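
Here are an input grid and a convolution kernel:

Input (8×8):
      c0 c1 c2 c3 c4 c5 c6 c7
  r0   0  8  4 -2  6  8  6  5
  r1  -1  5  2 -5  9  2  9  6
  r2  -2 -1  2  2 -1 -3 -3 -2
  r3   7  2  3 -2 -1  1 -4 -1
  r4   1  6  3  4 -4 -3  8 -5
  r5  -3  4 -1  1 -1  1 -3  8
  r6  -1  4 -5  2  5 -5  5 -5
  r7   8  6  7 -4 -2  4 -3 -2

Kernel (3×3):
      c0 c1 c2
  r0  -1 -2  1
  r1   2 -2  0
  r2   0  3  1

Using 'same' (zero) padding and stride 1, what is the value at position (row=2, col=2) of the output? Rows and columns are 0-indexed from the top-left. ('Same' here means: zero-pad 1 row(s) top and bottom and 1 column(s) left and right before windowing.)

The receptive field on the zero-padded input at this output position is [5 2 -5 / -1 2 2 / 2 3 -2]. Elementwise product with the kernel and sum: 5·-1 + 2·-2 + -5·1 + -1·2 + 2·-2 + 3·3 + -2·1.

-13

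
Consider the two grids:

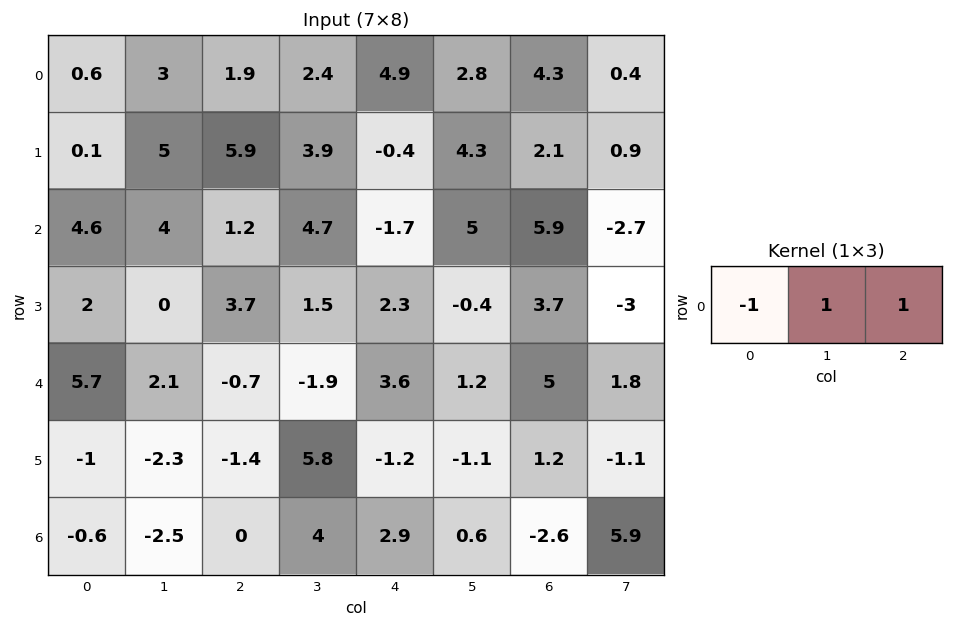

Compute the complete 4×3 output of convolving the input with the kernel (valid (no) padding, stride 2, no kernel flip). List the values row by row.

Output[0,0]: The receptive field on the input at this output position is [0.6 3 1.9]. Elementwise product with the kernel and sum: 0.6·-1 + 3·1 + 1.9·1.
Output[0,1]: The receptive field on the input at this output position is [1.9 2.4 4.9]. Elementwise product with the kernel and sum: 1.9·-1 + 2.4·1 + 4.9·1.

4.3 5.4 2.2
0.6 1.8 12.6
-4.3 2.4 2.6
-1.9 6.9 -4.9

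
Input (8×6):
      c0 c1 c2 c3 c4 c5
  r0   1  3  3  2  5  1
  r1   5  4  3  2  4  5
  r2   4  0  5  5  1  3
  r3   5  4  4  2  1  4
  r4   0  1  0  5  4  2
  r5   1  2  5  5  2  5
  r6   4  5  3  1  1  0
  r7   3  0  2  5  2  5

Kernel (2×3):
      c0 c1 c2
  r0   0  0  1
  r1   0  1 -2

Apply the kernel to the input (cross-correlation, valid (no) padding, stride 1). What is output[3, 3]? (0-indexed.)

The receptive field on the input at this output position is [2 1 4 / 5 4 2]. Elementwise product with the kernel and sum: 4·1 + 4·1 + 2·-2.

4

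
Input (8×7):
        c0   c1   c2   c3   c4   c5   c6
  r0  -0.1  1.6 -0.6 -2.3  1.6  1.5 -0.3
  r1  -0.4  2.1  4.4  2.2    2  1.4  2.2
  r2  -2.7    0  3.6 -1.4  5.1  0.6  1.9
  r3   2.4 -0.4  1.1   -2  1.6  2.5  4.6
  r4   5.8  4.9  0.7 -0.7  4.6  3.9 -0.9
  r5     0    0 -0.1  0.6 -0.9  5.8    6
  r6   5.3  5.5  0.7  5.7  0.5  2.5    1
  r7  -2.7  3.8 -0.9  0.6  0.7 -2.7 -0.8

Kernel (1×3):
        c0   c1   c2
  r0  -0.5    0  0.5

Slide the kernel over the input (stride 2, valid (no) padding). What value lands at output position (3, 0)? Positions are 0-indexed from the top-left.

-2.3

The receptive field on the input at this output position is [5.3 5.5 0.7]. Elementwise product with the kernel and sum: 5.3·-0.5 + 0.7·0.5.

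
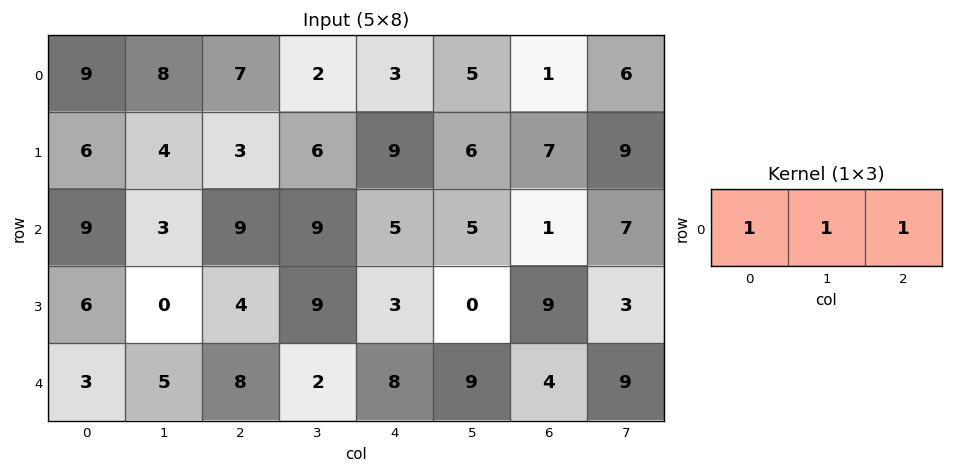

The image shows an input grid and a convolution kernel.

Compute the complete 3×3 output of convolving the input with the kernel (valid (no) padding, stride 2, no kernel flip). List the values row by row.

24 12 9
21 23 11
16 18 21

Output[0,0]: The receptive field on the input at this output position is [9 8 7]. Elementwise product with the kernel and sum: 9·1 + 8·1 + 7·1.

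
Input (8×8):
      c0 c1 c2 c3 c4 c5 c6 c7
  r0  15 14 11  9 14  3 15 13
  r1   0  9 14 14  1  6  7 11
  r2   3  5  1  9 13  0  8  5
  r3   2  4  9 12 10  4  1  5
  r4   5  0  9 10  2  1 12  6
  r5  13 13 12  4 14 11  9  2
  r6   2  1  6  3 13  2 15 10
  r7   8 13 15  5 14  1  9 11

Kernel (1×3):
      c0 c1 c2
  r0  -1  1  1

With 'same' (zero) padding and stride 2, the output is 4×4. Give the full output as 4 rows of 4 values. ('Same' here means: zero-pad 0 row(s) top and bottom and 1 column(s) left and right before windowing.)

Output[0,0]: The receptive field on the zero-padded input at this output position is [0 15 14]. Elementwise product with the kernel and sum: 0·-1 + 15·1 + 14·1.

29 6 8 25
8 5 4 13
5 19 -7 17
3 8 12 23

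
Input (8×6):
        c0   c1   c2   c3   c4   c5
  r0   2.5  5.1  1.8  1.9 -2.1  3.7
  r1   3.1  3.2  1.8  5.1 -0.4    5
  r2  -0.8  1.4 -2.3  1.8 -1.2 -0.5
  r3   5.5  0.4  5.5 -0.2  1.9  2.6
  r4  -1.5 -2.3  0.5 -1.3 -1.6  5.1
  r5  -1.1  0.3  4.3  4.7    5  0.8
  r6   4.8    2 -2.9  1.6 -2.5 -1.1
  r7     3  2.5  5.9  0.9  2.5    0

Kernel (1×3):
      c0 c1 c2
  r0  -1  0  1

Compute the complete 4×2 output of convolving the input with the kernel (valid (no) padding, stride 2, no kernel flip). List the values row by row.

Output[0,0]: The receptive field on the input at this output position is [2.5 5.1 1.8]. Elementwise product with the kernel and sum: 2.5·-1 + 1.8·1.

-0.7 -3.9
-1.5 1.1
2 -2.1
-7.7 0.4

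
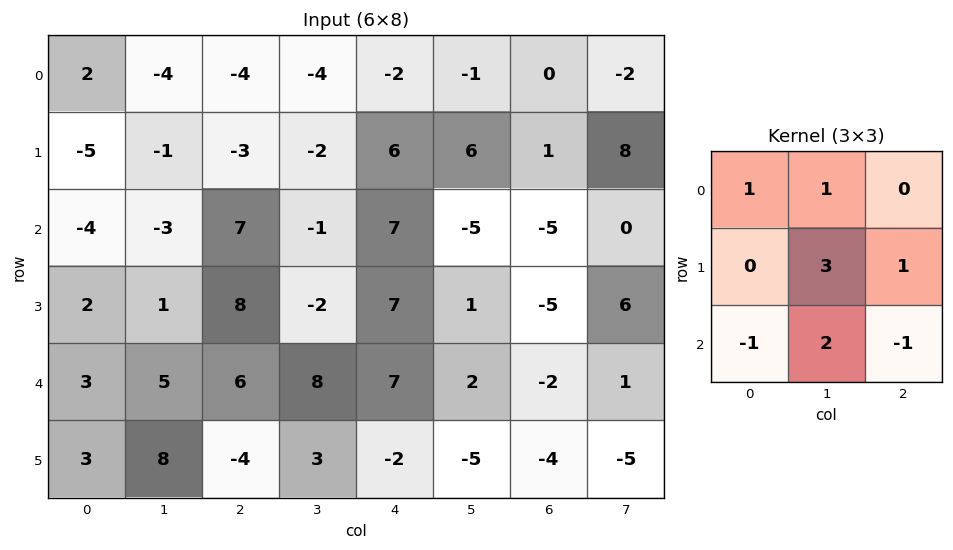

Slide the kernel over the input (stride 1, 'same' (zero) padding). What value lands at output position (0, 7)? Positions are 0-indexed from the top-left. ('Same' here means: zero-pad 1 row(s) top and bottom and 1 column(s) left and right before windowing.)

9

The receptive field on the zero-padded input at this output position is [0 0 0 / 0 -2 0 / 1 8 0]. Elementwise product with the kernel and sum: 0·1 + 0·1 + -2·3 + 0·1 + 1·-1 + 8·2 + 0·-1.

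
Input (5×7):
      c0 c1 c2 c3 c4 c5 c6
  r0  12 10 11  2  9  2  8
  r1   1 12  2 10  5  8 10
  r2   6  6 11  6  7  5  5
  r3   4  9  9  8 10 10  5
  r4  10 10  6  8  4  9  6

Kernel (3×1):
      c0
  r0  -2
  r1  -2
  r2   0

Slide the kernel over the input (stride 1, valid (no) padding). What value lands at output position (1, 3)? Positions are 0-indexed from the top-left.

The receptive field on the input at this output position is [10 / 6 / 8]. Elementwise product with the kernel and sum: 10·-2 + 6·-2.

-32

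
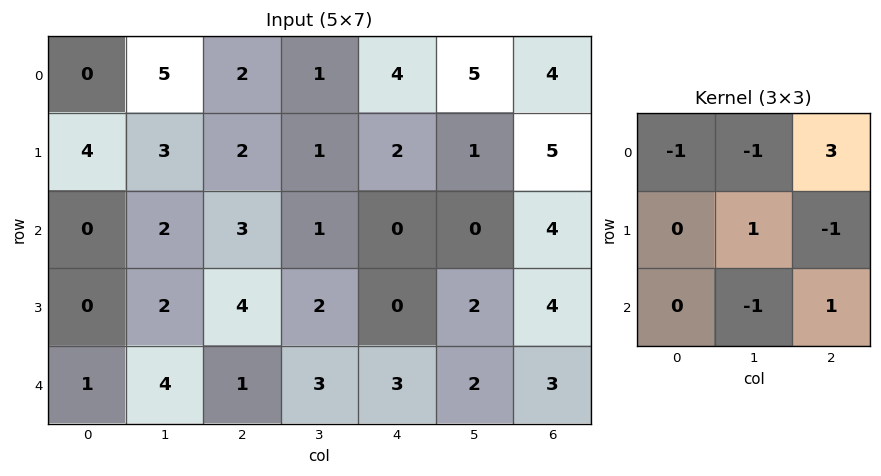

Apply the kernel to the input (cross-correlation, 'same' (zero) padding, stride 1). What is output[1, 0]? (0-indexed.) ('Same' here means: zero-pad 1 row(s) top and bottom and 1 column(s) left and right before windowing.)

The receptive field on the zero-padded input at this output position is [0 0 5 / 0 4 3 / 0 0 2]. Elementwise product with the kernel and sum: 0·-1 + 0·-1 + 5·3 + 4·1 + 3·-1 + 0·-1 + 2·1.

18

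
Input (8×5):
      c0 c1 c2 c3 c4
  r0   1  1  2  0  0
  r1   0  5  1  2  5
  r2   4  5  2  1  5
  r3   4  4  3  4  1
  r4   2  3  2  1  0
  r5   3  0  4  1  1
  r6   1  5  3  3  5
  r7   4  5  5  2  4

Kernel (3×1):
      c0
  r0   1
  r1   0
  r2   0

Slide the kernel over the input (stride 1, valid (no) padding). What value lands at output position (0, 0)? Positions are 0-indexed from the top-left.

The receptive field on the input at this output position is [1 / 0 / 4]. Elementwise product with the kernel and sum: 1·1.

1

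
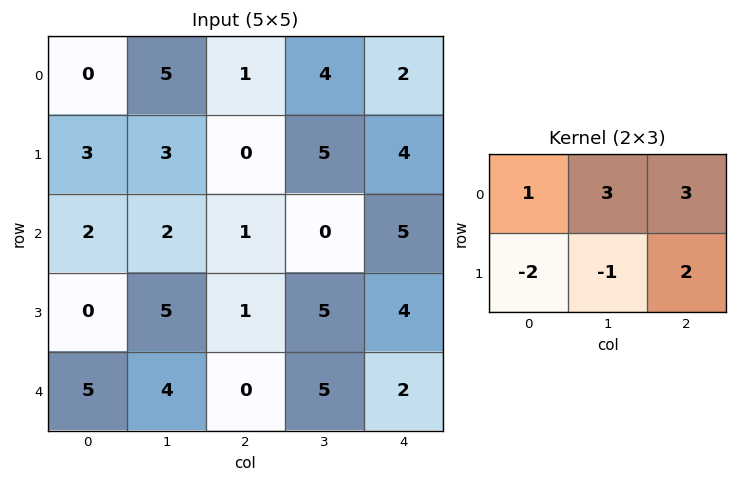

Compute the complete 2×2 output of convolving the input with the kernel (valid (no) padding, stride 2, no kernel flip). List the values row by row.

Output[0,0]: The receptive field on the input at this output position is [0 5 1 / 3 3 0]. Elementwise product with the kernel and sum: 0·1 + 5·3 + 1·3 + 3·-2 + 3·-1 + 0·2.

9 22
8 17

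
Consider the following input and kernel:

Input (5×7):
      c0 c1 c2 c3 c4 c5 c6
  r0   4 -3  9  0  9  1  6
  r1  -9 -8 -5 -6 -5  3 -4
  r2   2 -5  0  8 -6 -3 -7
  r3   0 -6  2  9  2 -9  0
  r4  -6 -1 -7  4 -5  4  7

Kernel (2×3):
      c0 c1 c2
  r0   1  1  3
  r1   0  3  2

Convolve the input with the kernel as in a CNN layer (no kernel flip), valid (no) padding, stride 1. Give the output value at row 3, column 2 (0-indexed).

19

The receptive field on the input at this output position is [2 9 2 / -7 4 -5]. Elementwise product with the kernel and sum: 2·1 + 9·1 + 2·3 + 4·3 + -5·2.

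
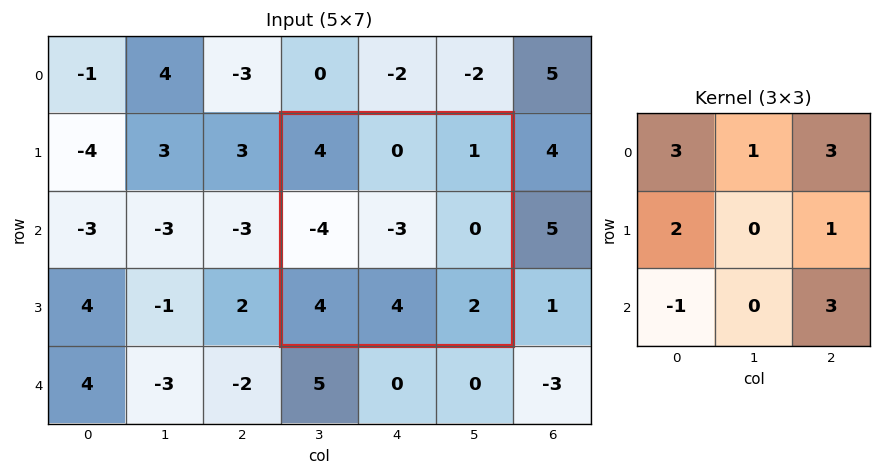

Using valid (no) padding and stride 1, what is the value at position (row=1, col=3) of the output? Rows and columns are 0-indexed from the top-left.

The receptive field on the input at this output position is [4 0 1 / -4 -3 0 / 4 4 2]. Elementwise product with the kernel and sum: 4·3 + 0·1 + 1·3 + -4·2 + 0·1 + 4·-1 + 2·3.

9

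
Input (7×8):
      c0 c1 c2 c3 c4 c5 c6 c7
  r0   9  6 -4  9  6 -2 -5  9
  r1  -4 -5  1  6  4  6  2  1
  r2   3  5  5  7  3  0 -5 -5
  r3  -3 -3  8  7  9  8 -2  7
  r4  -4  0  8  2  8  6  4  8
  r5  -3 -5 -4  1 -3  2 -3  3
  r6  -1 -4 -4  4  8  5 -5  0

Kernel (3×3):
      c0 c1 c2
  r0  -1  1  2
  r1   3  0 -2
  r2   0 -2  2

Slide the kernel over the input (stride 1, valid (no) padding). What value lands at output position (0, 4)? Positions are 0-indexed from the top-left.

The receptive field on the input at this output position is [6 -2 -5 / 4 6 2 / 3 0 -5]. Elementwise product with the kernel and sum: 6·-1 + -2·1 + -5·2 + 4·3 + 2·-2 + 0·-2 + -5·2.

-20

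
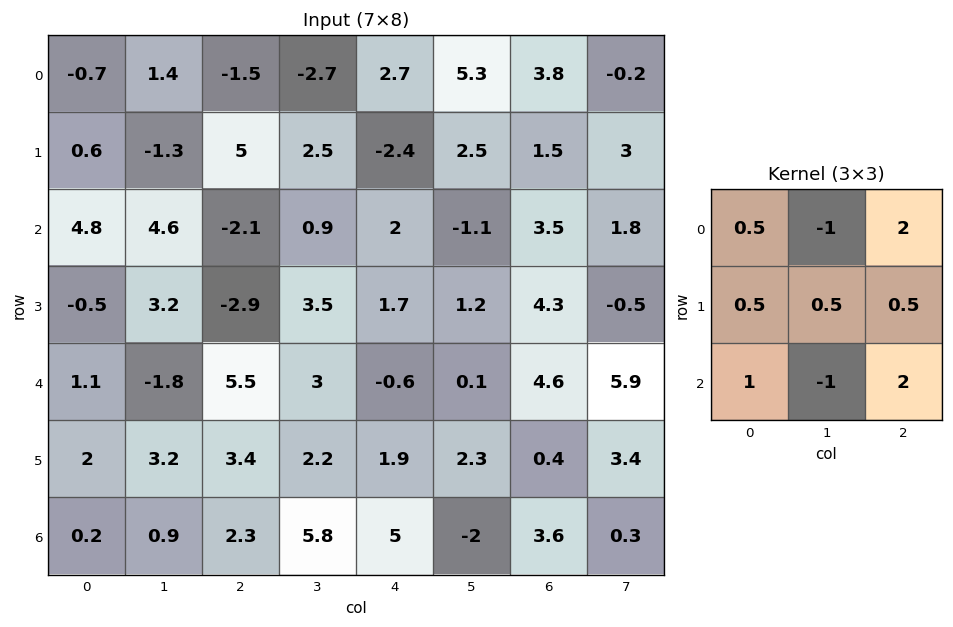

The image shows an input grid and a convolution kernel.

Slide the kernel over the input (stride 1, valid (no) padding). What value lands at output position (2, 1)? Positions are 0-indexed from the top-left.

6.8

The receptive field on the input at this output position is [4.6 -2.1 0.9 / 3.2 -2.9 3.5 / -1.8 5.5 3]. Elementwise product with the kernel and sum: 4.6·0.5 + -2.1·-1 + 0.9·2 + 3.2·0.5 + -2.9·0.5 + 3.5·0.5 + -1.8·1 + 5.5·-1 + 3·2.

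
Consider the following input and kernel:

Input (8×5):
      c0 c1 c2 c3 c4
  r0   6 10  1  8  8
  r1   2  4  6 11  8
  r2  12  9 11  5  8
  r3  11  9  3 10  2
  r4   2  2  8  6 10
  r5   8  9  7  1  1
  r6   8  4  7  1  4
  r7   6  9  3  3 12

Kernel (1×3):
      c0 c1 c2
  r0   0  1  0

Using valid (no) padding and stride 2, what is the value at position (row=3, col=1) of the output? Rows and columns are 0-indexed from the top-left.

1

The receptive field on the input at this output position is [7 1 4]. Elementwise product with the kernel and sum: 1·1.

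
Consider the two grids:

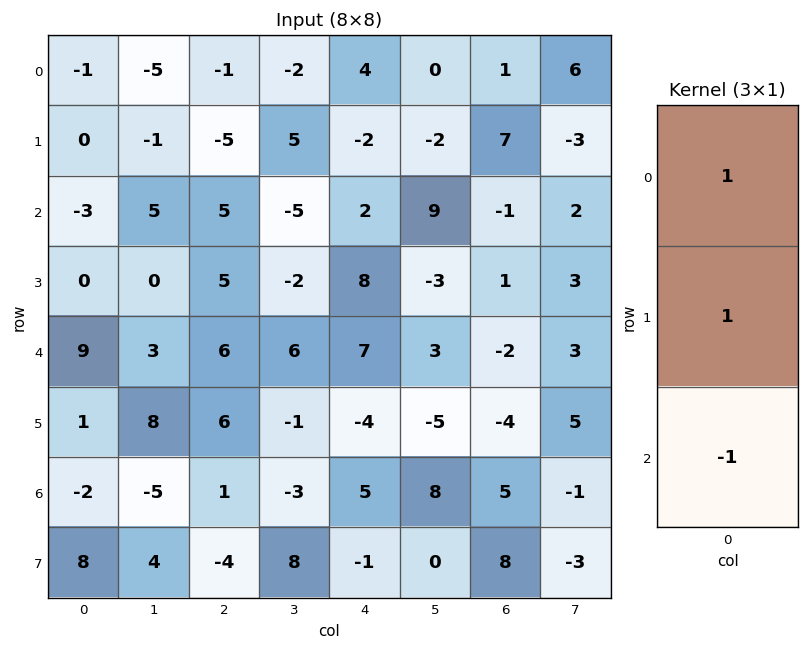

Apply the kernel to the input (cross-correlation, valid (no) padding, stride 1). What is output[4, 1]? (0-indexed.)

The receptive field on the input at this output position is [3 / 8 / -5]. Elementwise product with the kernel and sum: 3·1 + 8·1 + -5·-1.

16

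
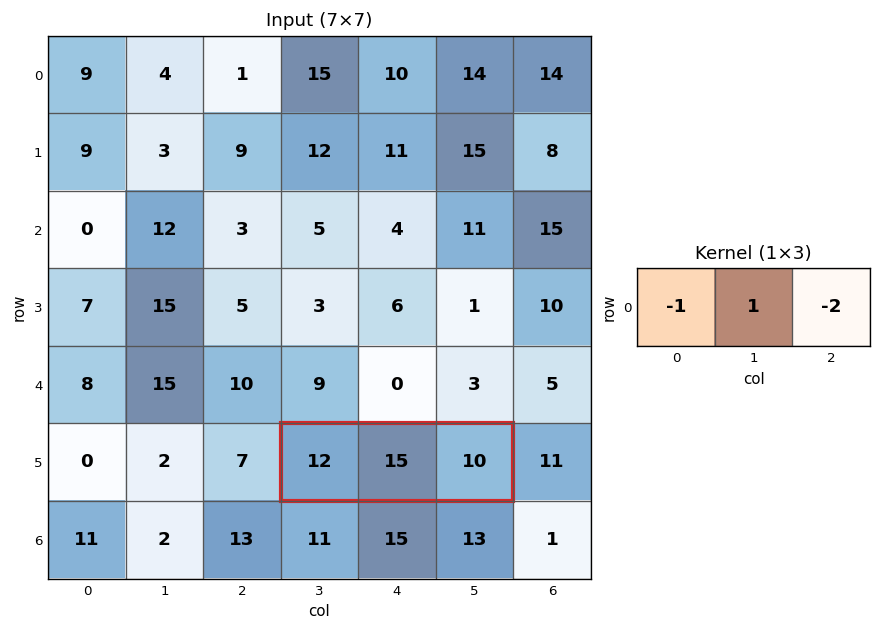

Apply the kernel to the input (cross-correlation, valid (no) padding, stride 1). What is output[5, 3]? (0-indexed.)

-17

The receptive field on the input at this output position is [12 15 10]. Elementwise product with the kernel and sum: 12·-1 + 15·1 + 10·-2.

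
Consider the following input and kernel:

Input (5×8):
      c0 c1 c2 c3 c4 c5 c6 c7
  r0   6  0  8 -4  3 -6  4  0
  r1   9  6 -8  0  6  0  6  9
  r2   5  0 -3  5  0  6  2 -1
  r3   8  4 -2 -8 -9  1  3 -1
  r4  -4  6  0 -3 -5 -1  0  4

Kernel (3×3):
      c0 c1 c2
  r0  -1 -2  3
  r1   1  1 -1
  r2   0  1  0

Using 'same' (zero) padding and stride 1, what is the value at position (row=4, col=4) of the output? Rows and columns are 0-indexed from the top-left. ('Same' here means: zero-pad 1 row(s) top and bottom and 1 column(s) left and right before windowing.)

22

The receptive field on the zero-padded input at this output position is [-8 -9 1 / -3 -5 -1 / 0 0 0]. Elementwise product with the kernel and sum: -8·-1 + -9·-2 + 1·3 + -3·1 + -5·1 + -1·-1 + 0·1.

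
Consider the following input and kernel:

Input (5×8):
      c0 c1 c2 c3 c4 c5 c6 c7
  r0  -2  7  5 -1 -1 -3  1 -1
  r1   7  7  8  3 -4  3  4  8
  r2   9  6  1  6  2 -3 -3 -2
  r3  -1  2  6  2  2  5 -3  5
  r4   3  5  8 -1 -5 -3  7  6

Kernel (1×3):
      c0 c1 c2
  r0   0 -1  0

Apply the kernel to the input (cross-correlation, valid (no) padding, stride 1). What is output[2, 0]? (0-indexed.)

-6

The receptive field on the input at this output position is [9 6 1]. Elementwise product with the kernel and sum: 6·-1.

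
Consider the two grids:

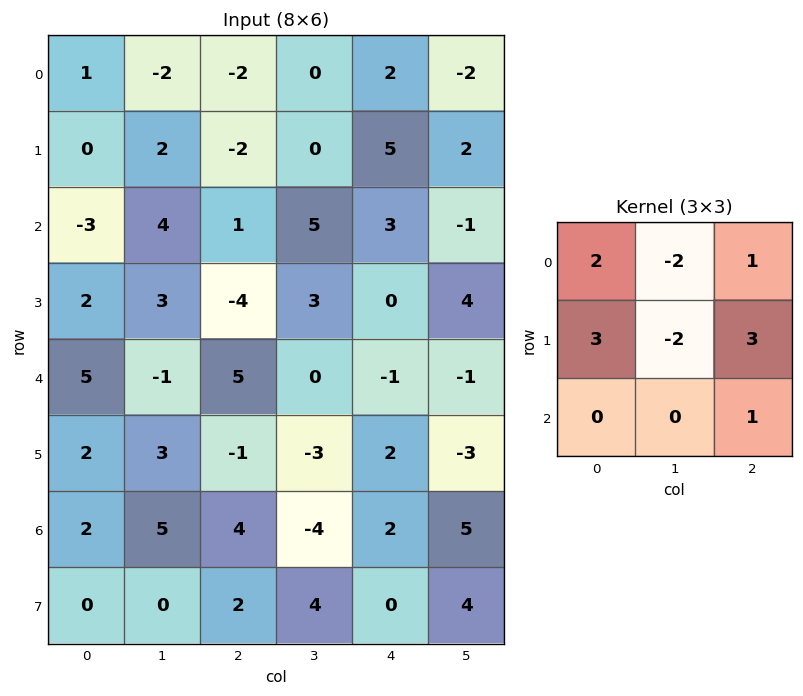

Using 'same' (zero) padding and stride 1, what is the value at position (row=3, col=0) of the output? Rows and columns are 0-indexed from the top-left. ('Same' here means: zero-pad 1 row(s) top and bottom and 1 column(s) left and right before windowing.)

The receptive field on the zero-padded input at this output position is [0 -3 4 / 0 2 3 / 0 5 -1]. Elementwise product with the kernel and sum: 0·2 + -3·-2 + 4·1 + 0·3 + 2·-2 + 3·3 + -1·1.

14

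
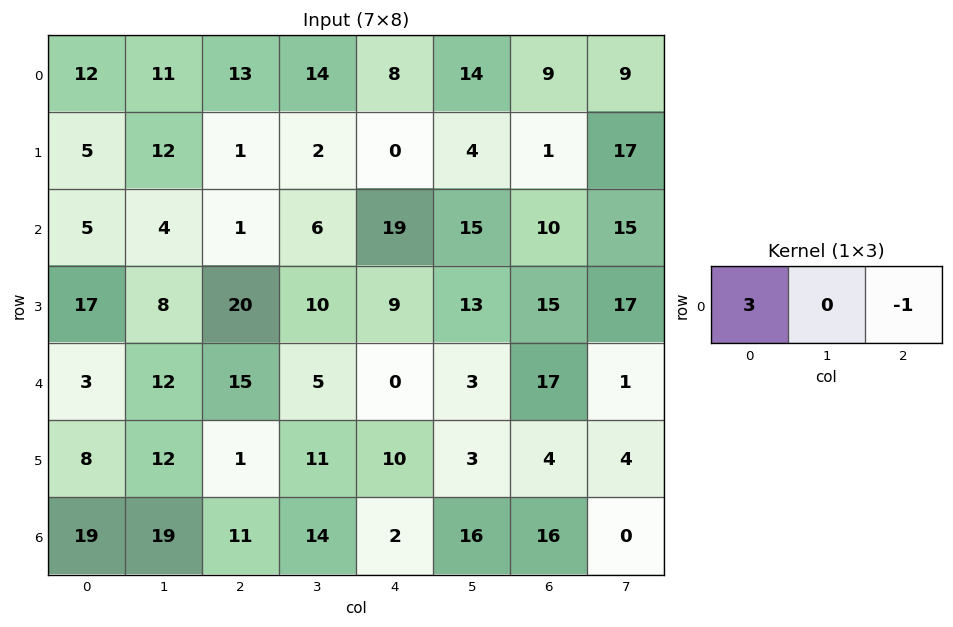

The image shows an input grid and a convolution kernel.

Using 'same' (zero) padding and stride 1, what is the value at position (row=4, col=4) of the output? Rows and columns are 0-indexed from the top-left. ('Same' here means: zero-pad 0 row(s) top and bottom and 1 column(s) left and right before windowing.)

The receptive field on the zero-padded input at this output position is [5 0 3]. Elementwise product with the kernel and sum: 5·3 + 3·-1.

12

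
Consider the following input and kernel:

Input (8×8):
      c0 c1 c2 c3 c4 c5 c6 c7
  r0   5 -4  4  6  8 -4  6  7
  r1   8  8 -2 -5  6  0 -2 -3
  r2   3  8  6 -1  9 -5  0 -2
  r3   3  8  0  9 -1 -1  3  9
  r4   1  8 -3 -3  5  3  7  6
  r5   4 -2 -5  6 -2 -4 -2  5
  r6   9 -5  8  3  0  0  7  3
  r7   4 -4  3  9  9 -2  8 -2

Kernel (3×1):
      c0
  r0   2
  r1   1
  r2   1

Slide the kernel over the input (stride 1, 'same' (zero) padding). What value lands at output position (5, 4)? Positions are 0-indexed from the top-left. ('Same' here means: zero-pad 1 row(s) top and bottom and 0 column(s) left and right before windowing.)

8

The receptive field on the zero-padded input at this output position is [5 / -2 / 0]. Elementwise product with the kernel and sum: 5·2 + -2·1 + 0·1.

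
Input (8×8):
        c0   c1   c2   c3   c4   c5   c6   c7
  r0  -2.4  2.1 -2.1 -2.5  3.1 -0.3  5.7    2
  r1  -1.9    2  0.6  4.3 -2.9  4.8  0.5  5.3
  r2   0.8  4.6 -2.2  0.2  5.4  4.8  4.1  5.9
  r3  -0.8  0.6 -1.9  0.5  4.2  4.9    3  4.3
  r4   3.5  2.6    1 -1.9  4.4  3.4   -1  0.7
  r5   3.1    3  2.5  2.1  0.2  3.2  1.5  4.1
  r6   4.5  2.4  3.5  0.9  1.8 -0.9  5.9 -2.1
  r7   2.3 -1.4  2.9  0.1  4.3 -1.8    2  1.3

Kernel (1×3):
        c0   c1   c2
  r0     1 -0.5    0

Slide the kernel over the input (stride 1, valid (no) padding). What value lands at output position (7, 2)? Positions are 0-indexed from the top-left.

The receptive field on the input at this output position is [2.9 0.1 4.3]. Elementwise product with the kernel and sum: 2.9·1 + 0.1·-0.5.

2.85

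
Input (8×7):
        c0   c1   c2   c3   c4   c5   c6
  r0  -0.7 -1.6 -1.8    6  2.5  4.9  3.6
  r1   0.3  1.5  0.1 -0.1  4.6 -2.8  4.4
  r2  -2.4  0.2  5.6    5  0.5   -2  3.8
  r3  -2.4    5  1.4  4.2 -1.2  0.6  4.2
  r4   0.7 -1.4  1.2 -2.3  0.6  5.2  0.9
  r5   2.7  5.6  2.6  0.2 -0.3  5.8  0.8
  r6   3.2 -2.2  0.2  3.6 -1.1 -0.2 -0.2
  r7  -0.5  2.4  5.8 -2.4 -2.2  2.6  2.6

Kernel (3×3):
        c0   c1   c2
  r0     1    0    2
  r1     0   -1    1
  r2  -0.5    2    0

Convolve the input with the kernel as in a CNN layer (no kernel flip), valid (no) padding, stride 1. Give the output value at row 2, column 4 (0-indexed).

21.8

The receptive field on the input at this output position is [0.5 -2 3.8 / -1.2 0.6 4.2 / 0.6 5.2 0.9]. Elementwise product with the kernel and sum: 0.5·1 + 3.8·2 + 0.6·-1 + 4.2·1 + 0.6·-0.5 + 5.2·2.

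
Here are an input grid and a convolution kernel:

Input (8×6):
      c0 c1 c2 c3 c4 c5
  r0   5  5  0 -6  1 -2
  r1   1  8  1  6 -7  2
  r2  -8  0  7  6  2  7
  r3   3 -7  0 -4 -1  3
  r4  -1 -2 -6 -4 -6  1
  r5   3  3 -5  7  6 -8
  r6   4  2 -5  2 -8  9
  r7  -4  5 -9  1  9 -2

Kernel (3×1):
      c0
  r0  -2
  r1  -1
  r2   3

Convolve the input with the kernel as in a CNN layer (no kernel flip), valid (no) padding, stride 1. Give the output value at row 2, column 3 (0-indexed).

-20

The receptive field on the input at this output position is [6 / -4 / -4]. Elementwise product with the kernel and sum: 6·-2 + -4·-1 + -4·3.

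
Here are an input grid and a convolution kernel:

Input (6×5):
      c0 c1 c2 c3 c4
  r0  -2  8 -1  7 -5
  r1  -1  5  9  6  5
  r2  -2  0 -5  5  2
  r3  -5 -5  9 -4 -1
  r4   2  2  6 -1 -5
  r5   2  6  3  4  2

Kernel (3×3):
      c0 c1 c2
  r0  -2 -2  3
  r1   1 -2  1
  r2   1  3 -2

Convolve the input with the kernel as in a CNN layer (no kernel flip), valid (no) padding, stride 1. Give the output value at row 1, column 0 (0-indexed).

The receptive field on the input at this output position is [-1 5 9 / -2 0 -5 / -5 -5 9]. Elementwise product with the kernel and sum: -1·-2 + 5·-2 + 9·3 + -2·1 + 0·-2 + -5·1 + -5·1 + -5·3 + 9·-2.

-26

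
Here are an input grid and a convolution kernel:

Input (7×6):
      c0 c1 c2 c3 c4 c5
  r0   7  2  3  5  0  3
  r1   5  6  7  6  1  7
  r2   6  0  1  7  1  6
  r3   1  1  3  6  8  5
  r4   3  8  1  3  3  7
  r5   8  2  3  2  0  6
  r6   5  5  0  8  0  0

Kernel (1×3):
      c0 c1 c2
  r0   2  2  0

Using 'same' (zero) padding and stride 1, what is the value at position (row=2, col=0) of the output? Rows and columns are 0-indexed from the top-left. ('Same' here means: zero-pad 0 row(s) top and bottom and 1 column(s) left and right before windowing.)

The receptive field on the zero-padded input at this output position is [0 6 0]. Elementwise product with the kernel and sum: 0·2 + 6·2.

12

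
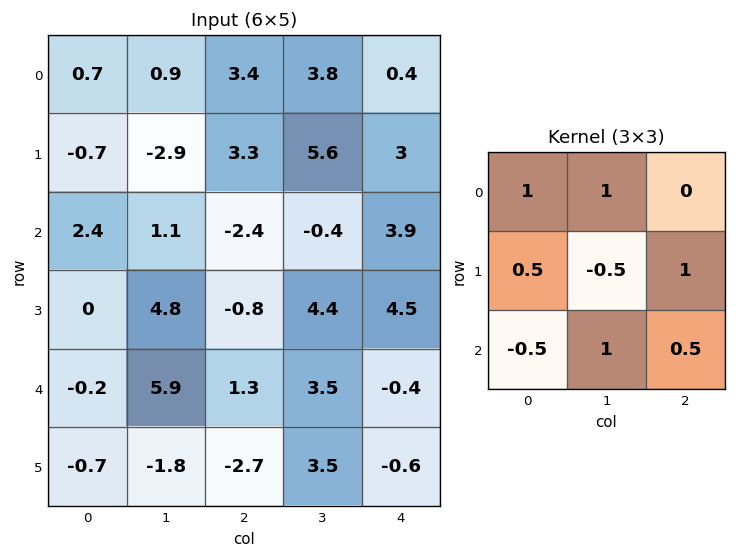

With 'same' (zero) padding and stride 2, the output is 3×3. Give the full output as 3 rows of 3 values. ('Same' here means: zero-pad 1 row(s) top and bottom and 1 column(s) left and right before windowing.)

-1.6 10.1 1.9
1.6 0.75 8.75
4.4 9.75 8.5

Output[0,0]: The receptive field on the zero-padded input at this output position is [0 0 0 / 0 0.7 0.9 / 0 -0.7 -2.9]. Elementwise product with the kernel and sum: 0·1 + 0·1 + 0·0.5 + 0.7·-0.5 + 0.9·1 + 0·-0.5 + -0.7·1 + -2.9·0.5.
Output[0,1]: The receptive field on the zero-padded input at this output position is [0 0 0 / 0.9 3.4 3.8 / -2.9 3.3 5.6]. Elementwise product with the kernel and sum: 0·1 + 0·1 + 0.9·0.5 + 3.4·-0.5 + 3.8·1 + -2.9·-0.5 + 3.3·1 + 5.6·0.5.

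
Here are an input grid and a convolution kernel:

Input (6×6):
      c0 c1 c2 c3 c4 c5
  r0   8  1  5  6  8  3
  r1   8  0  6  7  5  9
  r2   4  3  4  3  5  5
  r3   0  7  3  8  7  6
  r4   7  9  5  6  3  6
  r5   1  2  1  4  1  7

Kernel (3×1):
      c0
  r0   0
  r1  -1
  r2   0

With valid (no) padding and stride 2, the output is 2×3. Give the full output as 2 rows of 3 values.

-8 -6 -5
0 -3 -7

Output[0,0]: The receptive field on the input at this output position is [8 / 8 / 4]. Elementwise product with the kernel and sum: 8·-1.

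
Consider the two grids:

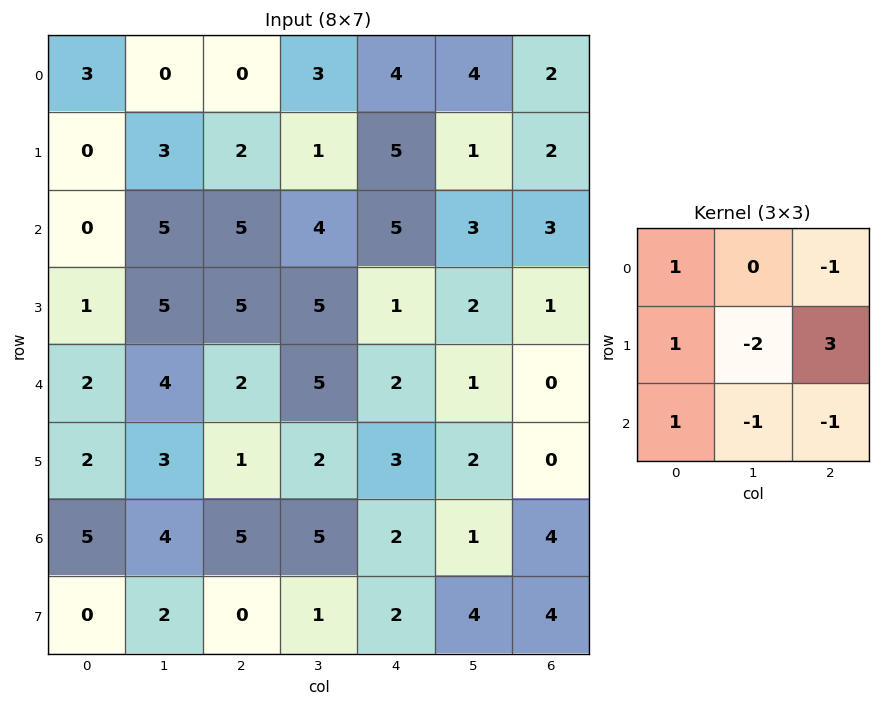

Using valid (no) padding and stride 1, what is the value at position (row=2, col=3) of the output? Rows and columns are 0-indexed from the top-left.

The receptive field on the input at this output position is [4 5 3 / 5 1 2 / 5 2 1]. Elementwise product with the kernel and sum: 4·1 + 3·-1 + 5·1 + 1·-2 + 2·3 + 5·1 + 2·-1 + 1·-1.

12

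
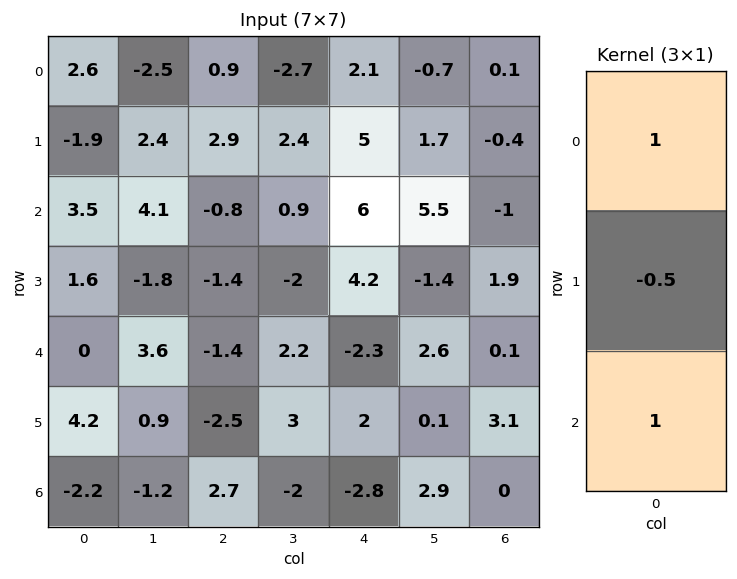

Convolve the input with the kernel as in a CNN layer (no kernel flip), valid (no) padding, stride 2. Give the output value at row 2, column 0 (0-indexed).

-4.3

The receptive field on the input at this output position is [0 / 4.2 / -2.2]. Elementwise product with the kernel and sum: 0·1 + 4.2·-0.5 + -2.2·1.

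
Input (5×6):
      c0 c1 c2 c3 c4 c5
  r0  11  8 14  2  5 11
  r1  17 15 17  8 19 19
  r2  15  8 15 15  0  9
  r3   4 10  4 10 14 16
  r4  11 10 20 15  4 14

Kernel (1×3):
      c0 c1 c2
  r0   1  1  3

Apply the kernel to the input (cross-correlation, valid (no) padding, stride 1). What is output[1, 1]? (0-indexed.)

The receptive field on the input at this output position is [15 17 8]. Elementwise product with the kernel and sum: 15·1 + 17·1 + 8·3.

56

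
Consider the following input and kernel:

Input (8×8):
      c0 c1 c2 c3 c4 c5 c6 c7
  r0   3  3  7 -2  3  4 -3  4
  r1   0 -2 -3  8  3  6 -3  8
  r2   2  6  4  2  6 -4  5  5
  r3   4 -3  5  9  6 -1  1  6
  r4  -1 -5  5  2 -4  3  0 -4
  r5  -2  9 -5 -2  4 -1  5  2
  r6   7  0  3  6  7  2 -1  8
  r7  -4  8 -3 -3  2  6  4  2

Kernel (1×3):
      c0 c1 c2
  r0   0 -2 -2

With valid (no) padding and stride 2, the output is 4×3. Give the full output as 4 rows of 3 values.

Output[0,0]: The receptive field on the input at this output position is [3 3 7]. Elementwise product with the kernel and sum: 3·-2 + 7·-2.
Output[0,1]: The receptive field on the input at this output position is [7 -2 3]. Elementwise product with the kernel and sum: -2·-2 + 3·-2.

-20 -2 -2
-20 -16 -2
0 4 -6
-6 -26 -2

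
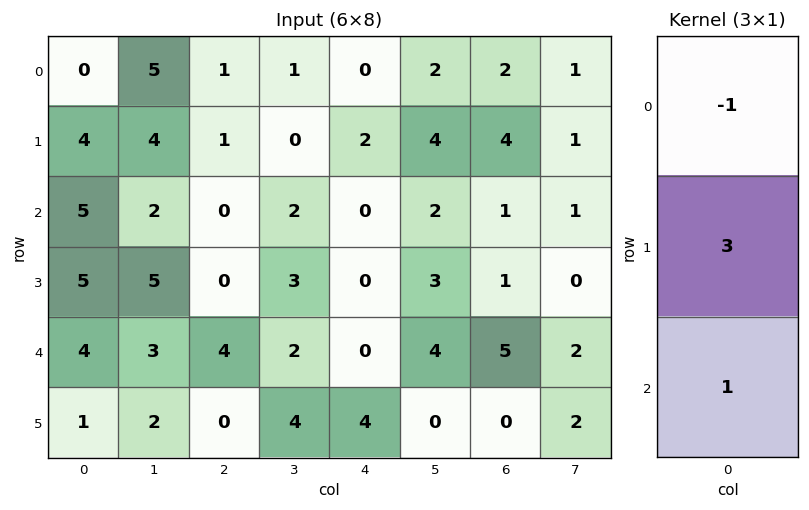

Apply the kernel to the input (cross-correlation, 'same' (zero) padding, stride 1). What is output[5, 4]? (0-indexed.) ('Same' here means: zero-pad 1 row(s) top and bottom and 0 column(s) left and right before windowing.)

The receptive field on the zero-padded input at this output position is [0 / 4 / 0]. Elementwise product with the kernel and sum: 0·-1 + 4·3 + 0·1.

12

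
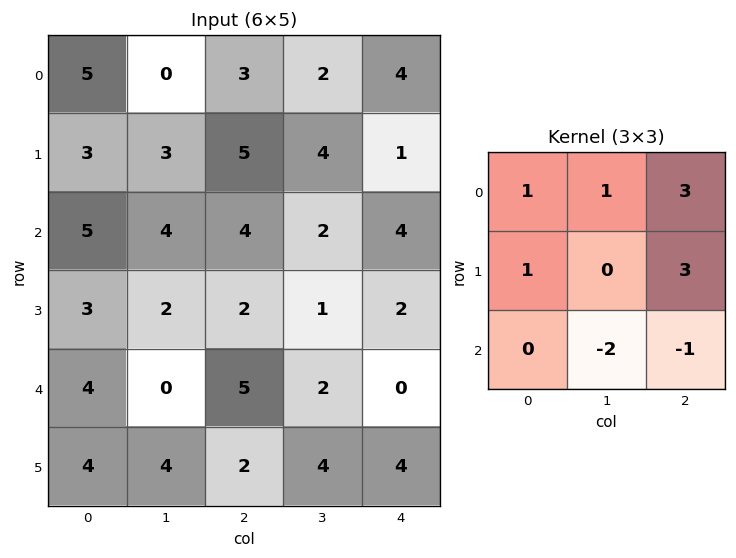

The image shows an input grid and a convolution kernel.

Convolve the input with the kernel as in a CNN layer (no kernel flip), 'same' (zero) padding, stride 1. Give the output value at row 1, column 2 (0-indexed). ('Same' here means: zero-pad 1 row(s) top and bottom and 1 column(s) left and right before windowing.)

The receptive field on the zero-padded input at this output position is [0 3 2 / 3 5 4 / 4 4 2]. Elementwise product with the kernel and sum: 0·1 + 3·1 + 2·3 + 3·1 + 4·3 + 4·-2 + 2·-1.

14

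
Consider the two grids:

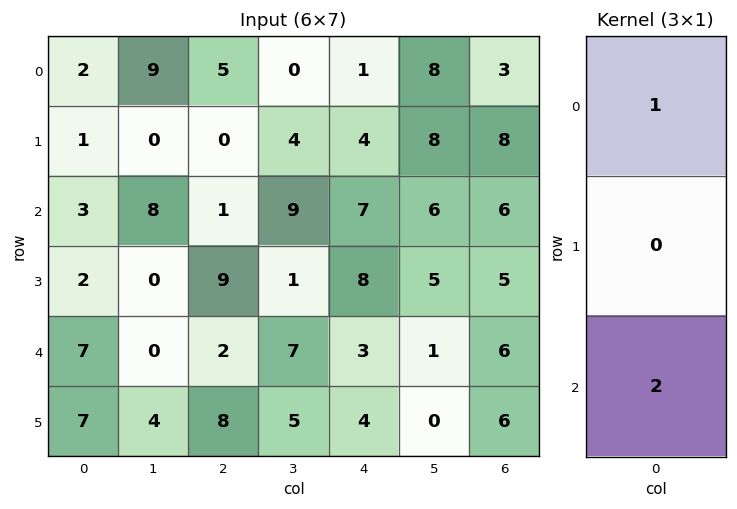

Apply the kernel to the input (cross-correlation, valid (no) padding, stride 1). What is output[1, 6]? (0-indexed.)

18

The receptive field on the input at this output position is [8 / 6 / 5]. Elementwise product with the kernel and sum: 8·1 + 5·2.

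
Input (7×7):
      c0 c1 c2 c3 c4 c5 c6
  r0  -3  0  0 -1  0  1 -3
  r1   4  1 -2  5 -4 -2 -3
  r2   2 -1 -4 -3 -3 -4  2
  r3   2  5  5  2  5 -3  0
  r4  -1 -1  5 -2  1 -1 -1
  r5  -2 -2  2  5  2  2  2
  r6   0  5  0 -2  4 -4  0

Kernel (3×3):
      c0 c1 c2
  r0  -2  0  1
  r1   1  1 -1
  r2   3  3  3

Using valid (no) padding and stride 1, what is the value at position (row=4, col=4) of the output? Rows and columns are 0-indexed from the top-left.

The receptive field on the input at this output position is [1 -1 -1 / 2 2 2 / 4 -4 0]. Elementwise product with the kernel and sum: 1·-2 + -1·1 + 2·1 + 2·1 + 2·-1 + 4·3 + -4·3 + 0·3.

-1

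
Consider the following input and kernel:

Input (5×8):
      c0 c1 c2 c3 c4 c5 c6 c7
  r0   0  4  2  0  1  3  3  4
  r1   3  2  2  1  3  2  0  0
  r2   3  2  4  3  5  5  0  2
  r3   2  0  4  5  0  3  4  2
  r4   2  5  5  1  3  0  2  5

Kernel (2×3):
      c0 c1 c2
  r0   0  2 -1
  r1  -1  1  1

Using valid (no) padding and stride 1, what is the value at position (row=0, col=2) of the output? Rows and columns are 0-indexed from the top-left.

The receptive field on the input at this output position is [2 0 1 / 2 1 3]. Elementwise product with the kernel and sum: 0·2 + 1·-1 + 2·-1 + 1·1 + 3·1.

1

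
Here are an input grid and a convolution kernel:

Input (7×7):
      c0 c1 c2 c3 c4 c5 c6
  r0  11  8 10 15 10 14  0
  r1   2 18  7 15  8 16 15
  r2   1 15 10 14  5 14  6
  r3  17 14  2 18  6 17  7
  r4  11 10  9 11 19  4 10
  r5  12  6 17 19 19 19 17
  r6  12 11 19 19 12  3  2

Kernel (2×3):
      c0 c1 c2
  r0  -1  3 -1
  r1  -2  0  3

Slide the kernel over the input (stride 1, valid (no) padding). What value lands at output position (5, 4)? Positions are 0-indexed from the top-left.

3

The receptive field on the input at this output position is [19 19 17 / 12 3 2]. Elementwise product with the kernel and sum: 19·-1 + 19·3 + 17·-1 + 12·-2 + 2·3.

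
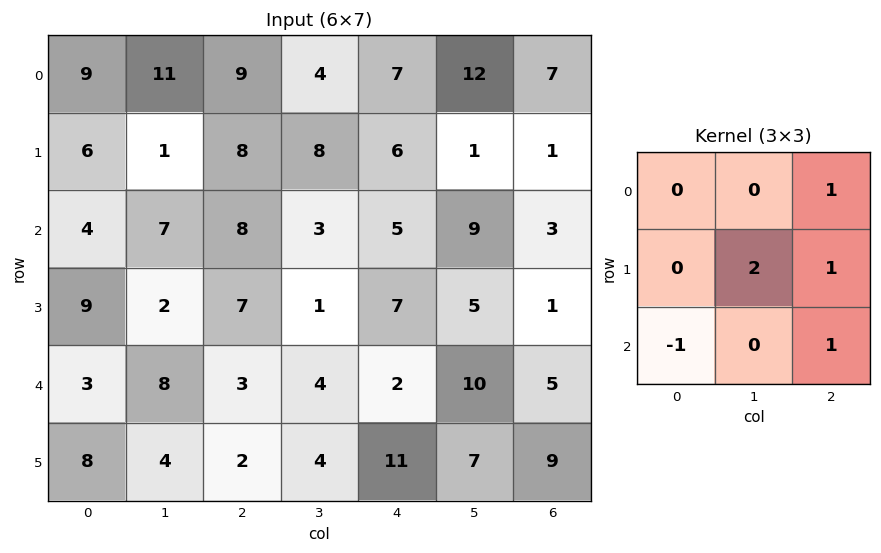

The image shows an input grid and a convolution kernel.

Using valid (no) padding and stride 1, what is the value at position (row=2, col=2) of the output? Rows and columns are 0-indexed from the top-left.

The receptive field on the input at this output position is [8 3 5 / 7 1 7 / 3 4 2]. Elementwise product with the kernel and sum: 5·1 + 1·2 + 7·1 + 3·-1 + 2·1.

13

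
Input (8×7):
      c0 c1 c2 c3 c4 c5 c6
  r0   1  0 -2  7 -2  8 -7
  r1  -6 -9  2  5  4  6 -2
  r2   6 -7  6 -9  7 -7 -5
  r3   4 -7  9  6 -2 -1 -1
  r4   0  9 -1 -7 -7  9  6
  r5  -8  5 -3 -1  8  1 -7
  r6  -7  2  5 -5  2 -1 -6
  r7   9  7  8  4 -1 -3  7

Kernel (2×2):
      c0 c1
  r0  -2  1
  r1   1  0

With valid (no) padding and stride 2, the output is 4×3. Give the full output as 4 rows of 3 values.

-8 13 16
-15 -12 -23
1 -8 31
25 -7 -6

Output[0,0]: The receptive field on the input at this output position is [1 0 / -6 -9]. Elementwise product with the kernel and sum: 1·-2 + 0·1 + -6·1.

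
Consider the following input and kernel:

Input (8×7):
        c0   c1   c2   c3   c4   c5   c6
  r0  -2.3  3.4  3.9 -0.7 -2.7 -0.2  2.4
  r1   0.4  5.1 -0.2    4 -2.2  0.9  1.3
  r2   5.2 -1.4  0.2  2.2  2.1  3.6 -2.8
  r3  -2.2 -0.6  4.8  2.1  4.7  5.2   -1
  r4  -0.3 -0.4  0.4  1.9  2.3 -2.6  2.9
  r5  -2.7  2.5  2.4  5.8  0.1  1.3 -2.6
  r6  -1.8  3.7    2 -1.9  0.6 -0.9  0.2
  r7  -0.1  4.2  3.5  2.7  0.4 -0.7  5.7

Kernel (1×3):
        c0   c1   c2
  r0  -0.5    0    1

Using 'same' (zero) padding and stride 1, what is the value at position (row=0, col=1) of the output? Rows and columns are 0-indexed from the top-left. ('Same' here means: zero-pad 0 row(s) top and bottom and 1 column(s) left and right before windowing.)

5.05

The receptive field on the zero-padded input at this output position is [-2.3 3.4 3.9]. Elementwise product with the kernel and sum: -2.3·-0.5 + 3.9·1.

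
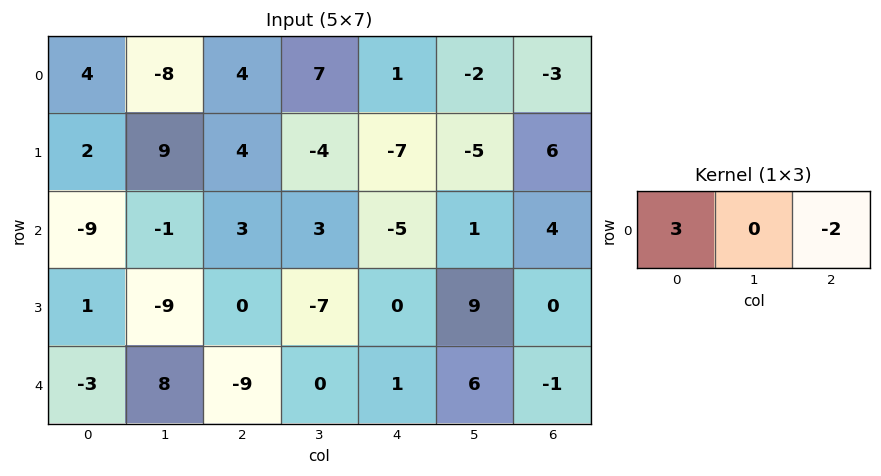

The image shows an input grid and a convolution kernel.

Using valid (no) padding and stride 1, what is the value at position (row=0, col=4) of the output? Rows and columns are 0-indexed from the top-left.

9

The receptive field on the input at this output position is [1 -2 -3]. Elementwise product with the kernel and sum: 1·3 + -3·-2.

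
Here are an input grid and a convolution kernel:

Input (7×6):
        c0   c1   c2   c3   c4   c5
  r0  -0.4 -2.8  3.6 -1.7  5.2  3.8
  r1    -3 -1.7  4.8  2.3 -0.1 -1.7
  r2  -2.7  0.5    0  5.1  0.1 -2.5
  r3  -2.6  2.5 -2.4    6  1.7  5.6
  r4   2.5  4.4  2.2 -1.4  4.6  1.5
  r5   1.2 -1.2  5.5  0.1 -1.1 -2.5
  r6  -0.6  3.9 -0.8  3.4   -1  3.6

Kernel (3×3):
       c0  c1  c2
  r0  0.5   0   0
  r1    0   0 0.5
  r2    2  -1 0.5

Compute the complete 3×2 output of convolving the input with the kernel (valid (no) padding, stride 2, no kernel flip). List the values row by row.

Output[0,0]: The receptive field on the input at this output position is [-0.4 -2.8 3.6 / -3 -1.7 4.8 / -2.7 0.5 0]. Elementwise product with the kernel and sum: -0.4·0.5 + 4.8·0.5 + -2.7·2 + 0.5·-1 + 0·0.5.
Output[0,1]: The receptive field on the input at this output position is [3.6 -1.7 5.2 / 4.8 2.3 -0.1 / 0 5.1 0.1]. Elementwise product with the kernel and sum: 3.6·0.5 + -0.1·0.5 + 0·2 + 5.1·-1 + 0.1·0.5.

-3.7 -3.3
-0.85 8.95
-1.5 -4.95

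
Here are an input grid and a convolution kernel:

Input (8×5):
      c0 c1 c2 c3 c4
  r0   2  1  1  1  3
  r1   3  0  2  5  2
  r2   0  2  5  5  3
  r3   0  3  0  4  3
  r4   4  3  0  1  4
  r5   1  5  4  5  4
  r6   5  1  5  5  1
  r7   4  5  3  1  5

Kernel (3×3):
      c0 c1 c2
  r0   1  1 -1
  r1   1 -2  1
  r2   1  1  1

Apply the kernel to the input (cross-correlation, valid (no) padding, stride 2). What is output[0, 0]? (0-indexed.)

The receptive field on the input at this output position is [2 1 1 / 3 0 2 / 0 2 5]. Elementwise product with the kernel and sum: 2·1 + 1·1 + 1·-1 + 3·1 + 0·-2 + 2·1 + 0·1 + 2·1 + 5·1.

14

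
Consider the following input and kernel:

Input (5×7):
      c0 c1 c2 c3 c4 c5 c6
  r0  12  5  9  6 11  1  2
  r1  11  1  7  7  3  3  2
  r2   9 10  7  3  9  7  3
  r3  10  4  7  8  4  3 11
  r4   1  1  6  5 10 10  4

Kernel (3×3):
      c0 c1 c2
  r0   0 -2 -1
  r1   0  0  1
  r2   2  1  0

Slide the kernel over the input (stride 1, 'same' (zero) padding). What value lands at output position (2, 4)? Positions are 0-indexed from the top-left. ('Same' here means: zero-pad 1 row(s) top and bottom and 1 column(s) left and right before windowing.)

The receptive field on the zero-padded input at this output position is [7 3 3 / 3 9 7 / 8 4 3]. Elementwise product with the kernel and sum: 3·-2 + 3·-1 + 7·1 + 8·2 + 4·1.

18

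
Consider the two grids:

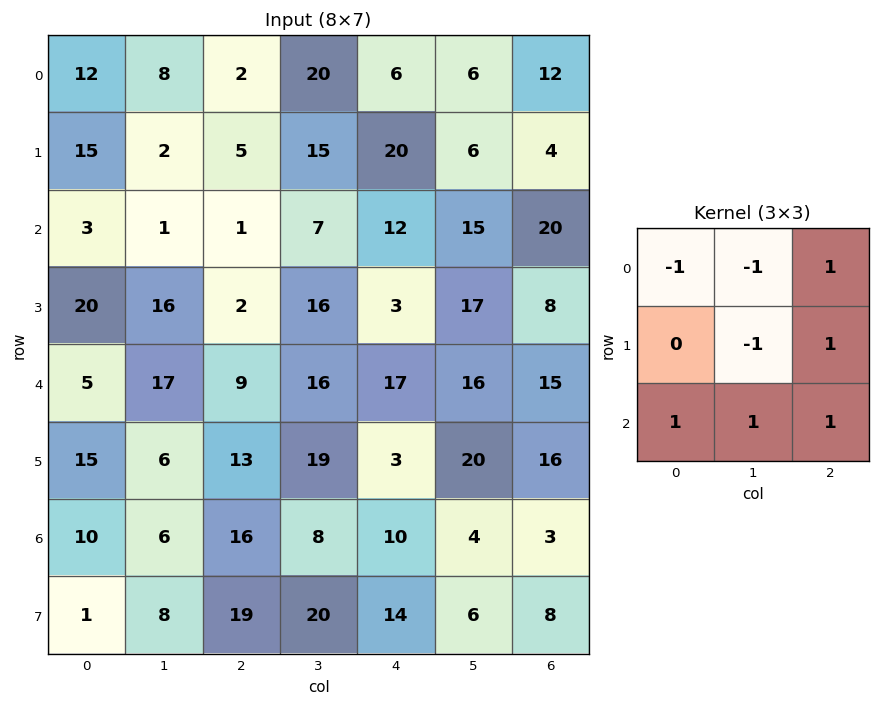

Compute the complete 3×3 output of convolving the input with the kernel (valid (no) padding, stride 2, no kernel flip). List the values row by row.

-10 9 45
14 33 32
26 10 -5

Output[0,0]: The receptive field on the input at this output position is [12 8 2 / 15 2 5 / 3 1 1]. Elementwise product with the kernel and sum: 12·-1 + 8·-1 + 2·1 + 2·-1 + 5·1 + 3·1 + 1·1 + 1·1.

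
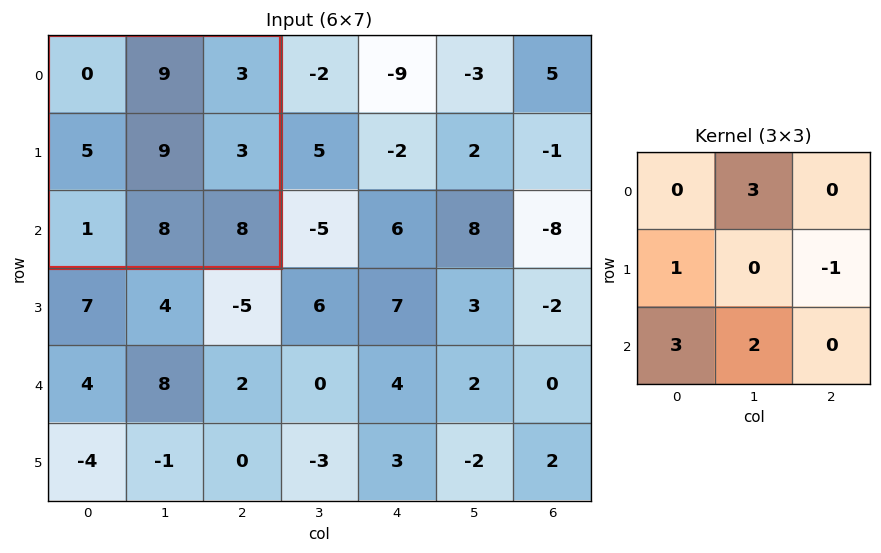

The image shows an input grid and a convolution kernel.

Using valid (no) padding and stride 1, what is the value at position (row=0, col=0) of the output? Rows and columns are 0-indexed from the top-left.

48

The receptive field on the input at this output position is [0 9 3 / 5 9 3 / 1 8 8]. Elementwise product with the kernel and sum: 9·3 + 5·1 + 3·-1 + 1·3 + 8·2.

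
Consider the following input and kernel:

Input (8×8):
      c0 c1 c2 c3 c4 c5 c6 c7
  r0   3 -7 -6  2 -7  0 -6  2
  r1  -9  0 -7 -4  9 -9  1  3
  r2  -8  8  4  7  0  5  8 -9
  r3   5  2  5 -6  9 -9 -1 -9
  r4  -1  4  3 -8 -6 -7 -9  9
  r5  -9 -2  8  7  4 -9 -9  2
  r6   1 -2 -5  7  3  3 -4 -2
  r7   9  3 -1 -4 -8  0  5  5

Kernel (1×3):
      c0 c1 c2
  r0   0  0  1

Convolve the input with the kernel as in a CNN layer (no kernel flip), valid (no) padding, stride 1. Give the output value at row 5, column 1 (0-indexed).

7

The receptive field on the input at this output position is [-2 8 7]. Elementwise product with the kernel and sum: 7·1.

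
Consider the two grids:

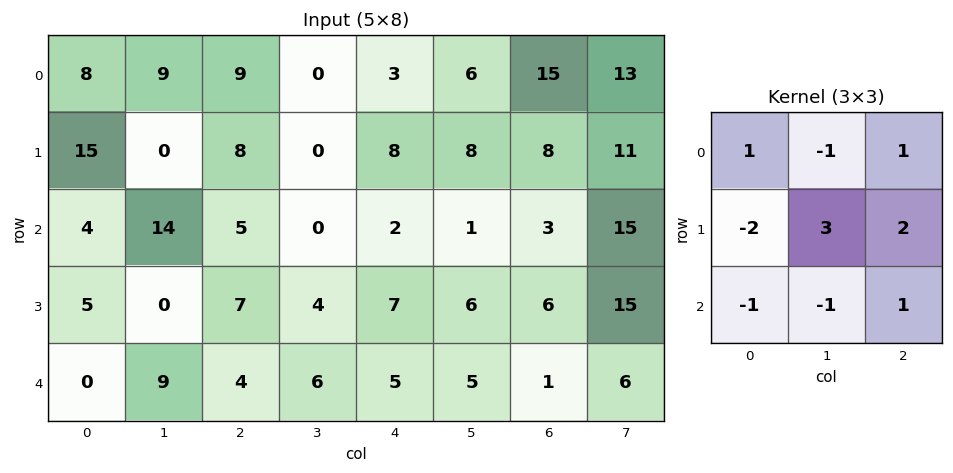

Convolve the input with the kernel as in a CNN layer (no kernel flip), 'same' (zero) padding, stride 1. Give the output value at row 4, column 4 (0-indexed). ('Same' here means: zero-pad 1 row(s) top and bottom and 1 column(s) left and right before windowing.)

16

The receptive field on the zero-padded input at this output position is [4 7 6 / 6 5 5 / 0 0 0]. Elementwise product with the kernel and sum: 4·1 + 7·-1 + 6·1 + 6·-2 + 5·3 + 5·2 + 0·-1 + 0·-1 + 0·1.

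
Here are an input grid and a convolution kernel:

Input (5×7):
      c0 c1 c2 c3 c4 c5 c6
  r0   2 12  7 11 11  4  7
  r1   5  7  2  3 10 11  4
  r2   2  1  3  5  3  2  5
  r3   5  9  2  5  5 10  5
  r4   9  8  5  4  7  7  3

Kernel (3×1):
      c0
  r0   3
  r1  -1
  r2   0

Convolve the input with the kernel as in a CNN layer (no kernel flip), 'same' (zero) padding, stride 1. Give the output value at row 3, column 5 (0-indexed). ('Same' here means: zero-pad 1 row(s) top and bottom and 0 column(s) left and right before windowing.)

-4

The receptive field on the zero-padded input at this output position is [2 / 10 / 7]. Elementwise product with the kernel and sum: 2·3 + 10·-1.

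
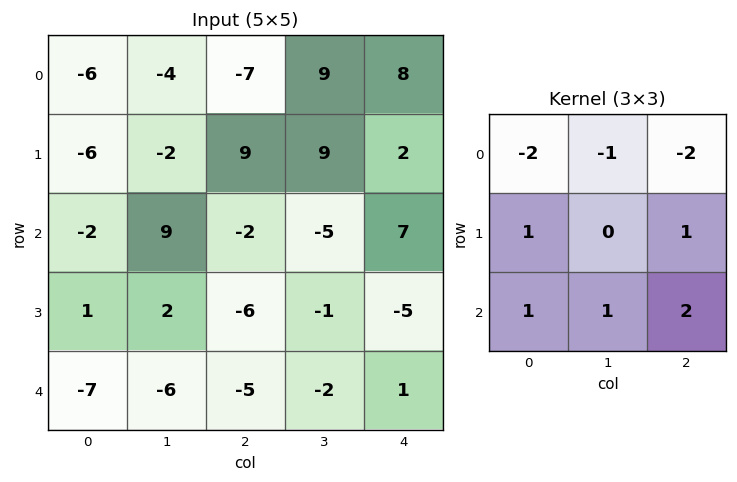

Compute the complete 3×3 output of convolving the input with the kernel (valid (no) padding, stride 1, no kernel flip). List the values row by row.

Output[0,0]: The receptive field on the input at this output position is [-6 -4 -7 / -6 -2 9 / -2 9 -2]. Elementwise product with the kernel and sum: -6·-2 + -4·-1 + -7·-2 + -6·1 + 9·1 + -2·1 + 9·1 + -2·2.
Output[0,1]: The receptive field on the input at this output position is [-4 -7 9 / -2 9 9 / 9 -2 -5]. Elementwise product with the kernel and sum: -4·-2 + -7·-1 + 9·-2 + -2·1 + 9·1 + 9·1 + -2·1 + -5·2.

36 1 7
-17 -25 -43
-29 -20 -21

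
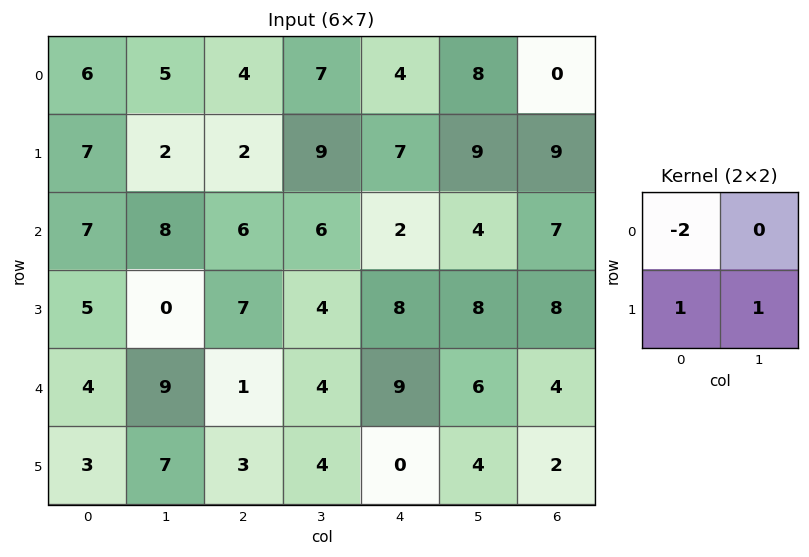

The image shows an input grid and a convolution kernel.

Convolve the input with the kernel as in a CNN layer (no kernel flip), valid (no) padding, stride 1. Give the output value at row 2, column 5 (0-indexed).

8

The receptive field on the input at this output position is [4 7 / 8 8]. Elementwise product with the kernel and sum: 4·-2 + 8·1 + 8·1.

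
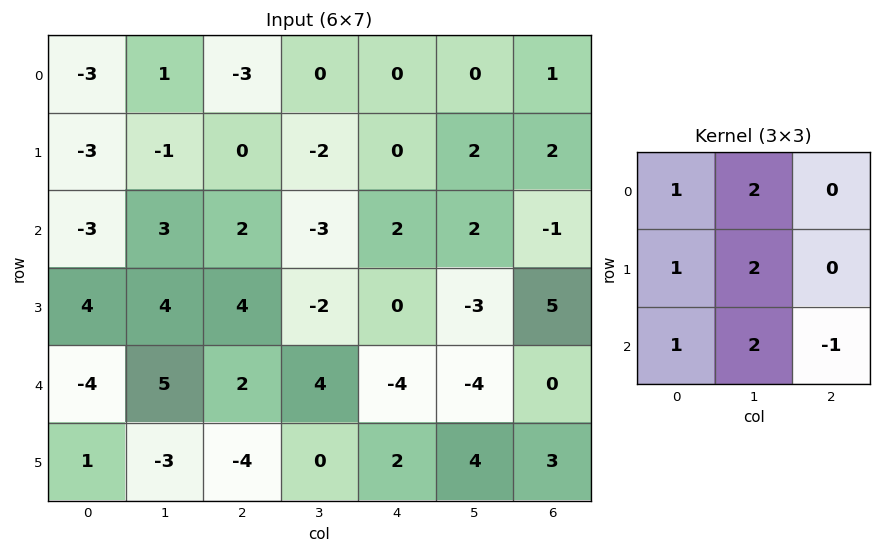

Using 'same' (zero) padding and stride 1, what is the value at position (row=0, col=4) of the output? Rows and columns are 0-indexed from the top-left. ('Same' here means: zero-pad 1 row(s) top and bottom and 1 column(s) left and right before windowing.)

-4

The receptive field on the zero-padded input at this output position is [0 0 0 / 0 0 0 / -2 0 2]. Elementwise product with the kernel and sum: 0·1 + 0·2 + 0·1 + 0·2 + -2·1 + 0·2 + 2·-1.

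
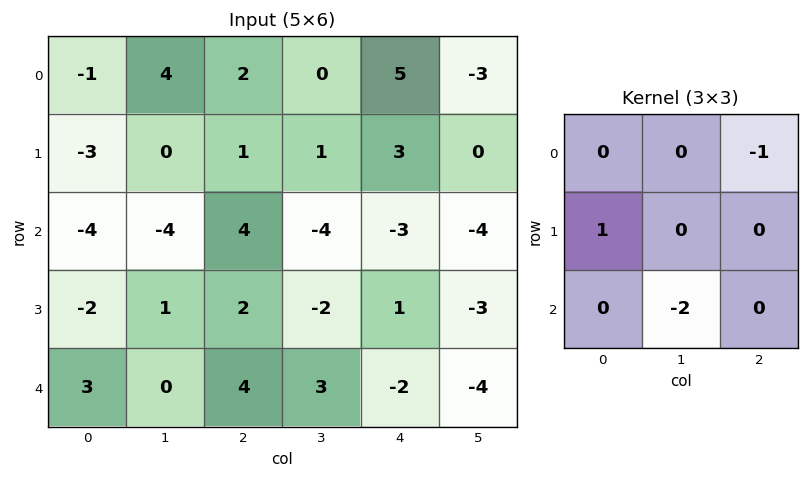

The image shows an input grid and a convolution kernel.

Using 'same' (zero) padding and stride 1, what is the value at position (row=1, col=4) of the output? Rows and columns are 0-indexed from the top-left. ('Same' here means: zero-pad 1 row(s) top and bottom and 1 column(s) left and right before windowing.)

The receptive field on the zero-padded input at this output position is [0 5 -3 / 1 3 0 / -4 -3 -4]. Elementwise product with the kernel and sum: -3·-1 + 1·1 + -3·-2.

10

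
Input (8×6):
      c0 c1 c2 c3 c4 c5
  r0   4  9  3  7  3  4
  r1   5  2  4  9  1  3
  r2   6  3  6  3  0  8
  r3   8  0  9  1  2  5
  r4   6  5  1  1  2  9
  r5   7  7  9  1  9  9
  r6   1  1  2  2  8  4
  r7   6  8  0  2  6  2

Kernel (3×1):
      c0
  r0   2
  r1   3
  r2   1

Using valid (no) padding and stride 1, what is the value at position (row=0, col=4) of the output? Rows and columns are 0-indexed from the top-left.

9

The receptive field on the input at this output position is [3 / 1 / 0]. Elementwise product with the kernel and sum: 3·2 + 1·3 + 0·1.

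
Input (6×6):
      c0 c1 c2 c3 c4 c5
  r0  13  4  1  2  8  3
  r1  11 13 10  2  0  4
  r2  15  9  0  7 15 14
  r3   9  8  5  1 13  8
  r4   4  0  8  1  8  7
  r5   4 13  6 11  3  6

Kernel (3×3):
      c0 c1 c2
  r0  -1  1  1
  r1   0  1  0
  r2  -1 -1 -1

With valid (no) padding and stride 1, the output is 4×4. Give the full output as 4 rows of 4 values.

-19 -7 -11 -27
-1 -15 -20 -5
-10 -6 6 19
-19 -24 -10 8

Output[0,0]: The receptive field on the input at this output position is [13 4 1 / 11 13 10 / 15 9 0]. Elementwise product with the kernel and sum: 13·-1 + 4·1 + 1·1 + 13·1 + 15·-1 + 9·-1 + 0·-1.
Output[0,1]: The receptive field on the input at this output position is [4 1 2 / 13 10 2 / 9 0 7]. Elementwise product with the kernel and sum: 4·-1 + 1·1 + 2·1 + 10·1 + 9·-1 + 0·-1 + 7·-1.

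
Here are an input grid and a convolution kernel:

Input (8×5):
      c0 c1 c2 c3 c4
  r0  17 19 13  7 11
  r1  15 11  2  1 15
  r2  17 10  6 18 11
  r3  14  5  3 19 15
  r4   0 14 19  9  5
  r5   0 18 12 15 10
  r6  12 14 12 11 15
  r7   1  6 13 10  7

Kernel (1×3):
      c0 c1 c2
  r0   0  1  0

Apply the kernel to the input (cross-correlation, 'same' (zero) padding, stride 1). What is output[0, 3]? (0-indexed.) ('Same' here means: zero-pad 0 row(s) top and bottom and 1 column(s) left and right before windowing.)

The receptive field on the zero-padded input at this output position is [13 7 11]. Elementwise product with the kernel and sum: 7·1.

7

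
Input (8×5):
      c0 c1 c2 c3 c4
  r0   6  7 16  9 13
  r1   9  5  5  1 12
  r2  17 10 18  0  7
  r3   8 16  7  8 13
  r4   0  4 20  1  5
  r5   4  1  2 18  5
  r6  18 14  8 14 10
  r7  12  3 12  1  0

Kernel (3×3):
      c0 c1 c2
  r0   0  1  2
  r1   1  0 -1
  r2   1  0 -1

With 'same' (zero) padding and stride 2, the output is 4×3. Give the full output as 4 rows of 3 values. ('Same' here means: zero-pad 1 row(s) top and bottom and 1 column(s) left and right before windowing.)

-12 2 10
-7 25 20
35 9 32
-11 40 20

Output[0,0]: The receptive field on the zero-padded input at this output position is [0 0 0 / 0 6 7 / 0 9 5]. Elementwise product with the kernel and sum: 0·1 + 0·2 + 0·1 + 7·-1 + 0·1 + 5·-1.
Output[0,1]: The receptive field on the zero-padded input at this output position is [0 0 0 / 7 16 9 / 5 5 1]. Elementwise product with the kernel and sum: 0·1 + 0·2 + 7·1 + 9·-1 + 5·1 + 1·-1.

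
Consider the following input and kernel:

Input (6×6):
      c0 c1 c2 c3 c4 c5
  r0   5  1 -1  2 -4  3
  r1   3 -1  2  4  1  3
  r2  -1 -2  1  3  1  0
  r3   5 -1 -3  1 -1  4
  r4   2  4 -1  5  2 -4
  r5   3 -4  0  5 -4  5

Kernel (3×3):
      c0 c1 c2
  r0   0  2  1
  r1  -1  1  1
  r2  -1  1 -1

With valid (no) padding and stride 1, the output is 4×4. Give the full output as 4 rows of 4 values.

Output[0,0]: The receptive field on the input at this output position is [5 1 -1 / 3 -1 2 / -1 -2 1]. Elementwise product with the kernel and sum: 1·2 + -1·1 + 3·-1 + -1·1 + 2·1 + -1·-1 + -2·1 + 1·-1.
Output[0,1]: The receptive field on the input at this output position is [1 -1 2 / -1 2 4 / -2 1 3]. Elementwise product with the kernel and sum: -1·2 + 2·1 + -1·-1 + 2·1 + 4·1 + -2·-1 + 1·1 + 3·-1.

-3 7 4 -7
-3 11 17 -3
-9 -6 14 5
-11 -6 18 -19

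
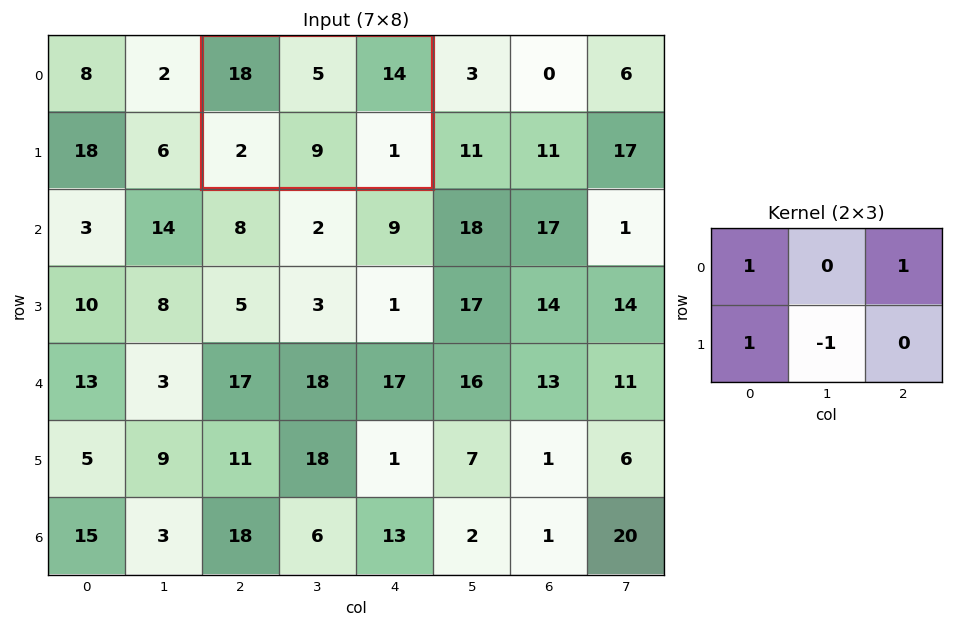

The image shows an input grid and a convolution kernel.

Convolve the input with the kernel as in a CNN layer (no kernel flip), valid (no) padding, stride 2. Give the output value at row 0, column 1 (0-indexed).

The receptive field on the input at this output position is [18 5 14 / 2 9 1]. Elementwise product with the kernel and sum: 18·1 + 14·1 + 2·1 + 9·-1.

25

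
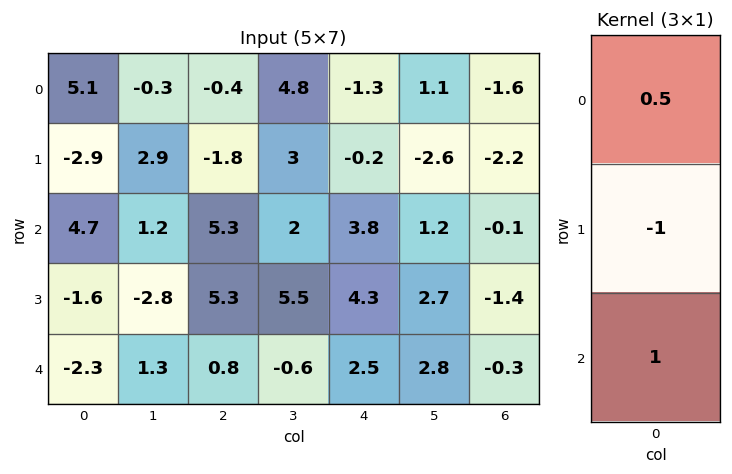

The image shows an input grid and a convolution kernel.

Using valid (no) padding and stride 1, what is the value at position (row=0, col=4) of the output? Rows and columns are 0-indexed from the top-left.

3.35

The receptive field on the input at this output position is [-1.3 / -0.2 / 3.8]. Elementwise product with the kernel and sum: -1.3·0.5 + -0.2·-1 + 3.8·1.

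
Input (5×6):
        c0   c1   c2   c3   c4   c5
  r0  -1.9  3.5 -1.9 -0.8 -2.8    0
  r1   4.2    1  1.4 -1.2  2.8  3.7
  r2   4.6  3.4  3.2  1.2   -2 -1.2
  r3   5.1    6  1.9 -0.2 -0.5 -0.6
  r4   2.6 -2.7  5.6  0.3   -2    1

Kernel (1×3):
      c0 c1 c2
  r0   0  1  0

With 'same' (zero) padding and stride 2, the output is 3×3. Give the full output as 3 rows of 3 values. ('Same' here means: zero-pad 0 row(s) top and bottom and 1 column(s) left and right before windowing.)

Output[0,0]: The receptive field on the zero-padded input at this output position is [0 -1.9 3.5]. Elementwise product with the kernel and sum: -1.9·1.

-1.9 -1.9 -2.8
4.6 3.2 -2
2.6 5.6 -2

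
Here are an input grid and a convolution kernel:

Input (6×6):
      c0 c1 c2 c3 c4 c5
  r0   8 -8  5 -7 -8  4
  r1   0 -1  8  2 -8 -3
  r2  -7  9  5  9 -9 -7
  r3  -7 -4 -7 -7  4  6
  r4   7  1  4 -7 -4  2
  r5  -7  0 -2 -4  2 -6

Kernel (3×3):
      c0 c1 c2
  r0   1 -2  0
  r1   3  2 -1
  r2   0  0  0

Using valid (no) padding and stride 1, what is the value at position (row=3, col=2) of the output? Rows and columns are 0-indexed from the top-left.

The receptive field on the input at this output position is [-7 -7 4 / 4 -7 -4 / -2 -4 2]. Elementwise product with the kernel and sum: -7·1 + -7·-2 + 4·3 + -7·2 + -4·-1.

9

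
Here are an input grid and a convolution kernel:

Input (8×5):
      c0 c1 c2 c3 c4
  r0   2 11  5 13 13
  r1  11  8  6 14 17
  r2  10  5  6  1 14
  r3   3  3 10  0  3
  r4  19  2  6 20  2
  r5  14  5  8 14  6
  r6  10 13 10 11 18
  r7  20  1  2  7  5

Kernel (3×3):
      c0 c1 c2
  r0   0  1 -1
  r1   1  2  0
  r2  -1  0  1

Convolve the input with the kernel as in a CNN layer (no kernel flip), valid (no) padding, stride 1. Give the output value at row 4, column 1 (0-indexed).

5

The receptive field on the input at this output position is [2 6 20 / 5 8 14 / 13 10 11]. Elementwise product with the kernel and sum: 6·1 + 20·-1 + 5·1 + 8·2 + 13·-1 + 11·1.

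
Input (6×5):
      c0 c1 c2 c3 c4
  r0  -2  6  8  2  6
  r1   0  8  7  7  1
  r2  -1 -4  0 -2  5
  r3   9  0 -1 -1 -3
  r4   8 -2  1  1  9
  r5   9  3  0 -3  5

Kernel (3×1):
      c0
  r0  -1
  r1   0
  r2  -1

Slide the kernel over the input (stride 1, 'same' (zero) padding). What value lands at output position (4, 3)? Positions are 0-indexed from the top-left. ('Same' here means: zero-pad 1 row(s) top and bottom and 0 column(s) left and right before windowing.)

4

The receptive field on the zero-padded input at this output position is [-1 / 1 / -3]. Elementwise product with the kernel and sum: -1·-1 + -3·-1.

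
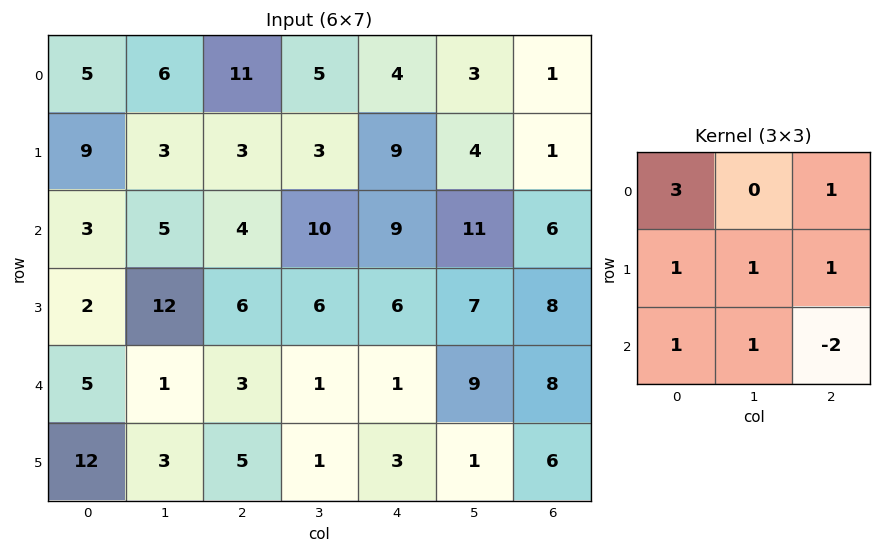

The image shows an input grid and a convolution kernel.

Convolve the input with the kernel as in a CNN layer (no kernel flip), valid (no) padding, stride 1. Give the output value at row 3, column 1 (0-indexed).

The receptive field on the input at this output position is [12 6 6 / 1 3 1 / 3 5 1]. Elementwise product with the kernel and sum: 12·3 + 6·1 + 1·1 + 3·1 + 1·1 + 3·1 + 5·1 + 1·-2.

53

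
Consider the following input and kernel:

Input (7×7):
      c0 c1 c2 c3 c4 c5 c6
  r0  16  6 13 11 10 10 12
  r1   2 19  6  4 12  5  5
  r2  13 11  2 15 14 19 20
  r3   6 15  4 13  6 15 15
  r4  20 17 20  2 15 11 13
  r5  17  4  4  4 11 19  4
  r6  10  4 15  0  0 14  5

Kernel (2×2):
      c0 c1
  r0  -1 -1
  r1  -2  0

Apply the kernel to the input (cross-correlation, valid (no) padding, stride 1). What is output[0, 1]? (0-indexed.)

-57

The receptive field on the input at this output position is [6 13 / 19 6]. Elementwise product with the kernel and sum: 6·-1 + 13·-1 + 19·-2.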